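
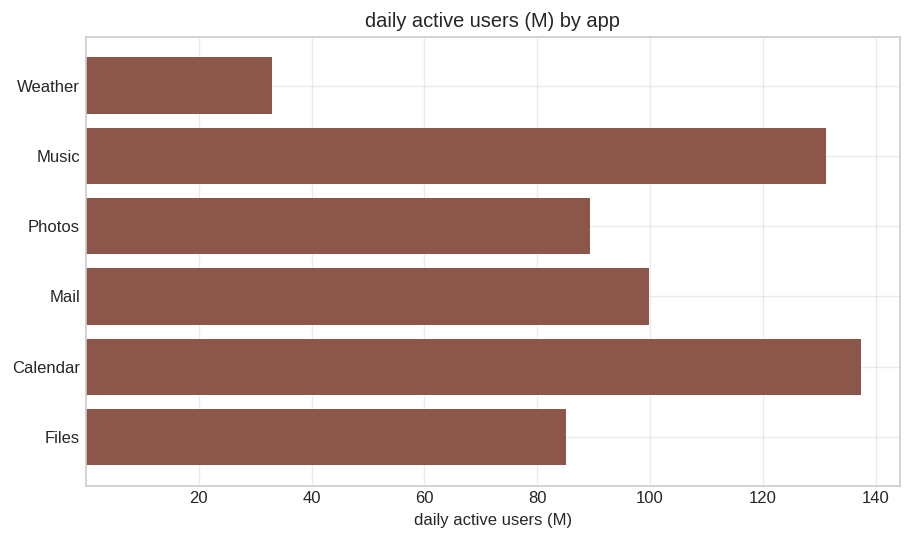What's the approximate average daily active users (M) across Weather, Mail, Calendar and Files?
≈ 90

(40 + 100 + 140 + 80) / 4 ≈ 90.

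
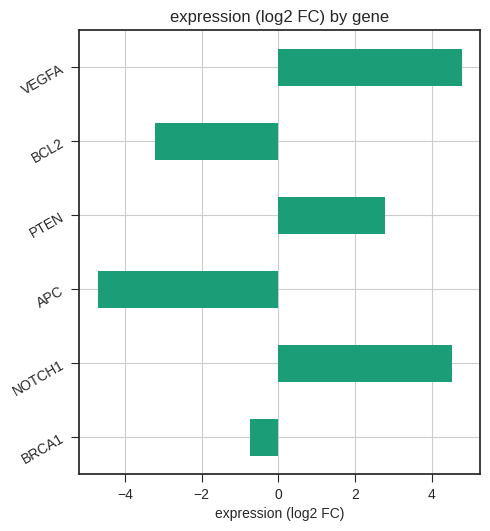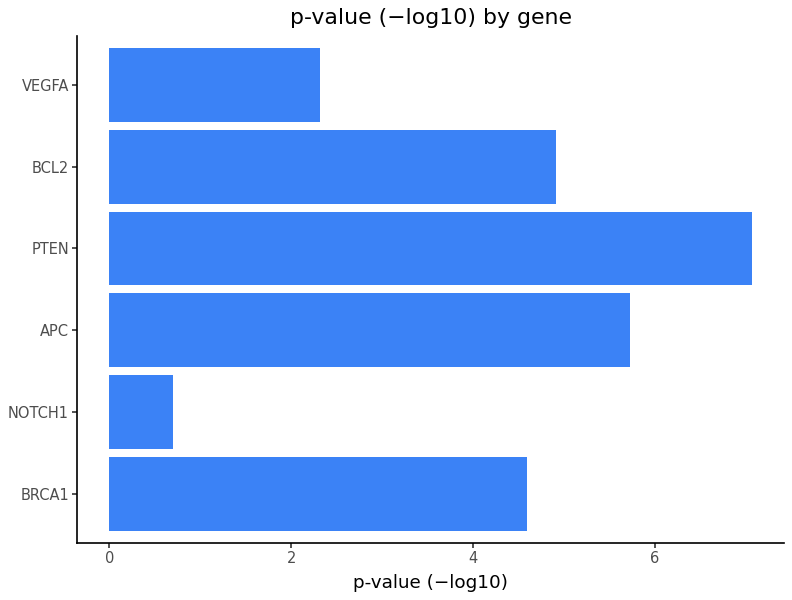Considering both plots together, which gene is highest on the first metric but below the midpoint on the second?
Chart 2 median p-value (−log10) ≈ 5; below-median genes: BRCA1, NOTCH1, VEGFA. Among those, VEGFA has the highest expression (log2 FC) (≈ 5).

VEGFA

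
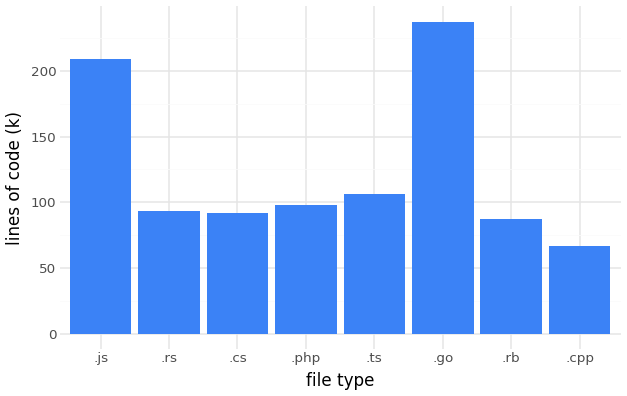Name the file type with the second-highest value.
.js

Top 3: .go ≈ 240, .js ≈ 200, .ts ≈ 100.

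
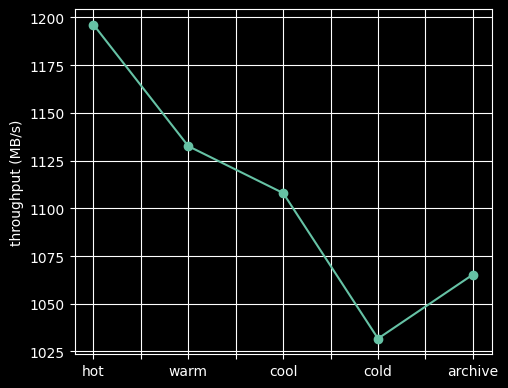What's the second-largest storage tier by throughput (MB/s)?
warm

Top 3: hot ≈ 1200, warm ≈ 1140, cool ≈ 1100.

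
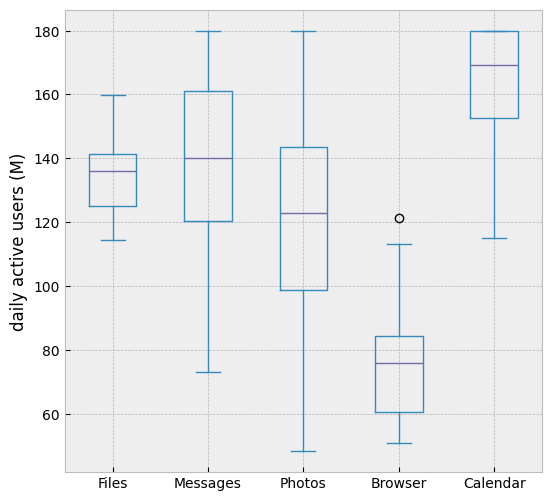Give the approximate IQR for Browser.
≈ 20

Q3 ≈ 80, Q1 ≈ 60; IQR ≈ 20.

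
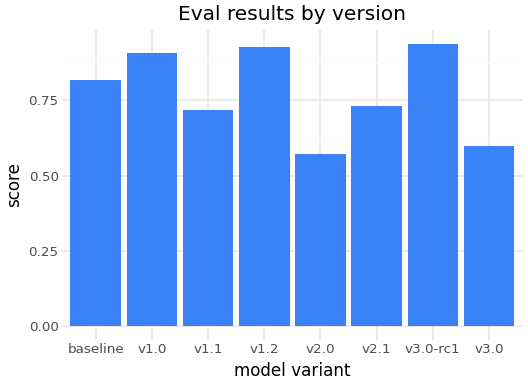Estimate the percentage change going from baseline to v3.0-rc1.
≈ +12.5%

baseline ≈ 0.8, v3.0-rc1 ≈ 0.9; (0.9 − 0.8) / 0.8 ≈ +12.5%.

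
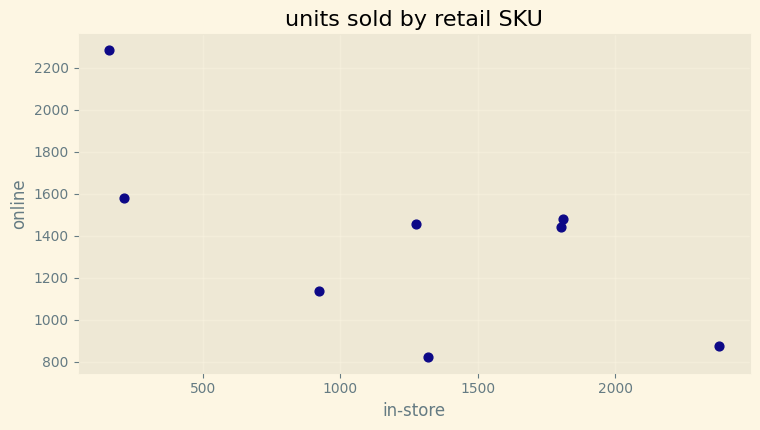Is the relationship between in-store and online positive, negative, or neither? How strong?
Points are negatively correlated; moderate (|r| ≈ 0.6).

negative, moderate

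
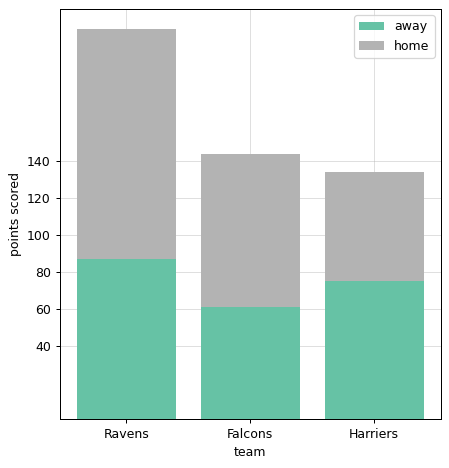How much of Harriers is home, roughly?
≈ 60

home top ≈ 140, bottom ≈ 80; segment ≈ 60.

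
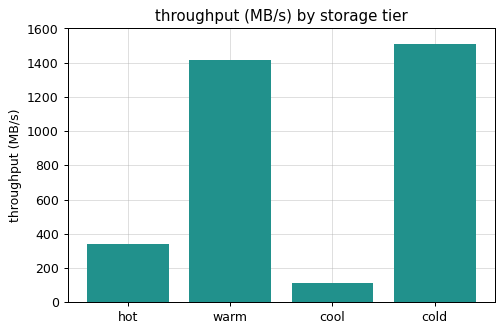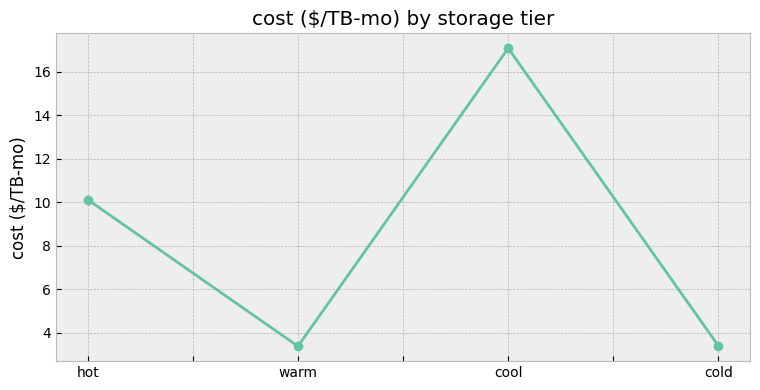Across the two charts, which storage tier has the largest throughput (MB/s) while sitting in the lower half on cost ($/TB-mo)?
Chart 2 median cost ($/TB-mo) ≈ 6; below-median storage tiers: warm, cold. Among those, cold has the highest throughput (MB/s) (≈ 1600).

cold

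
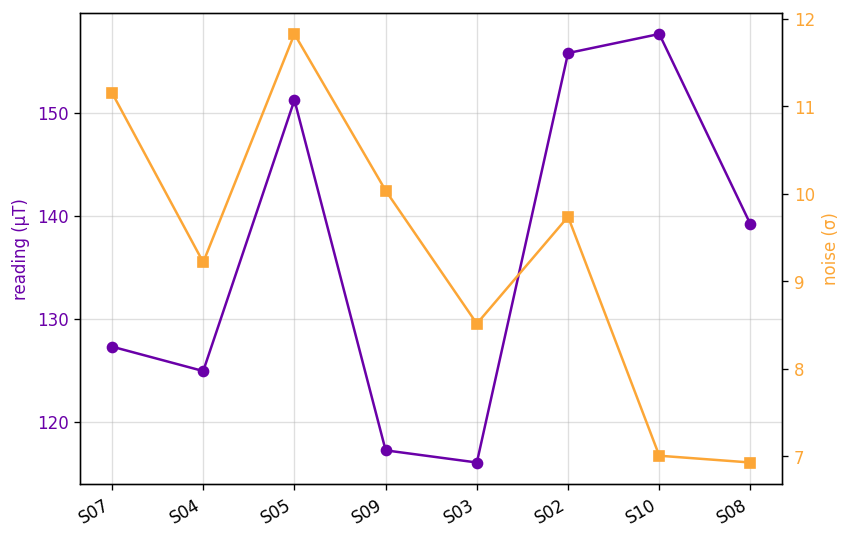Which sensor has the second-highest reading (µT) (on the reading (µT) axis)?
S02

Top 3 (on the reading (µT) axis): S10 ≈ 160, S02 ≈ 155, S05 ≈ 150.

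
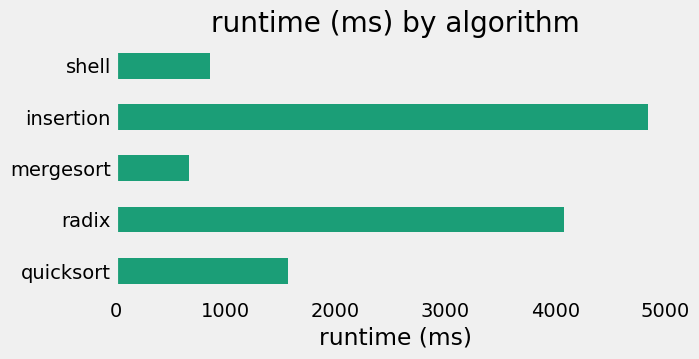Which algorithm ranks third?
quicksort

Top 4: insertion ≈ 5000, radix ≈ 4000, quicksort ≈ 1500, shell ≈ 1000.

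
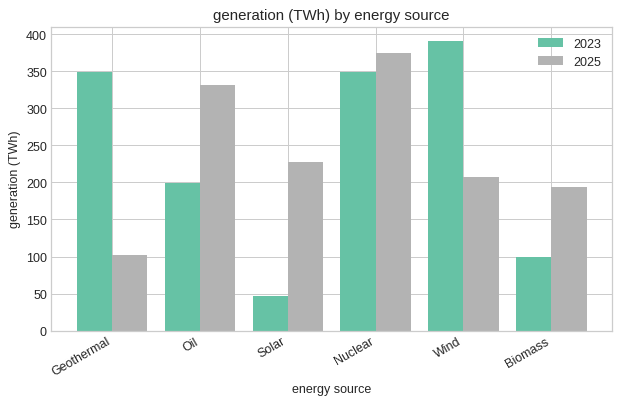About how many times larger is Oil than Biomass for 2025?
Oil ≈ 350, Biomass ≈ 200; 350/200 ≈ 1.75.

≈ 1.75×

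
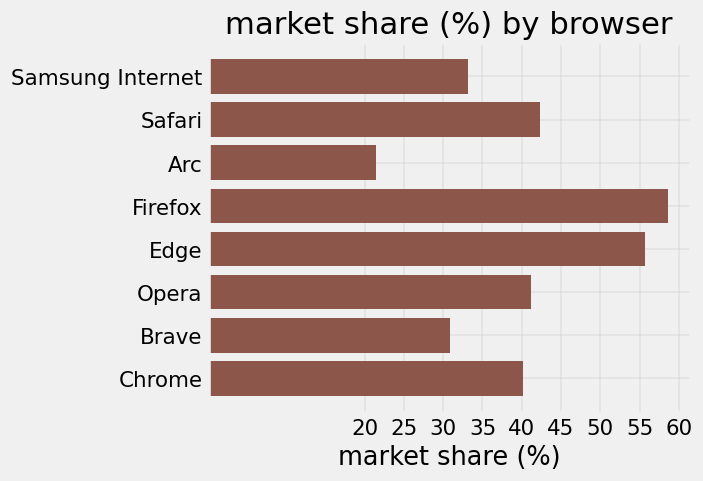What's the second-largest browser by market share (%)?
Top 3: Firefox ≈ 60, Edge ≈ 55, Safari ≈ 40.

Edge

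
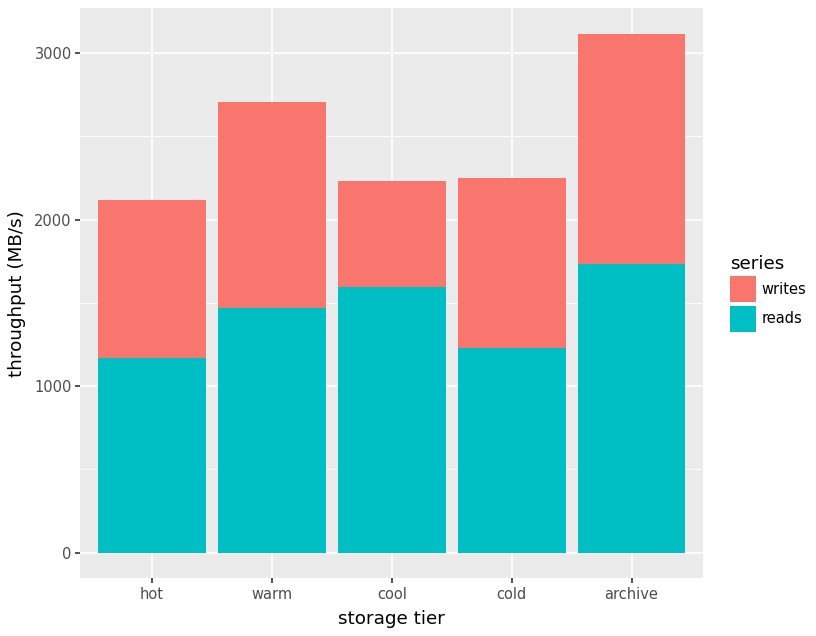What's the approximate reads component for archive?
reads top ≈ 1500, bottom ≈ 0; segment ≈ 1500.

≈ 1500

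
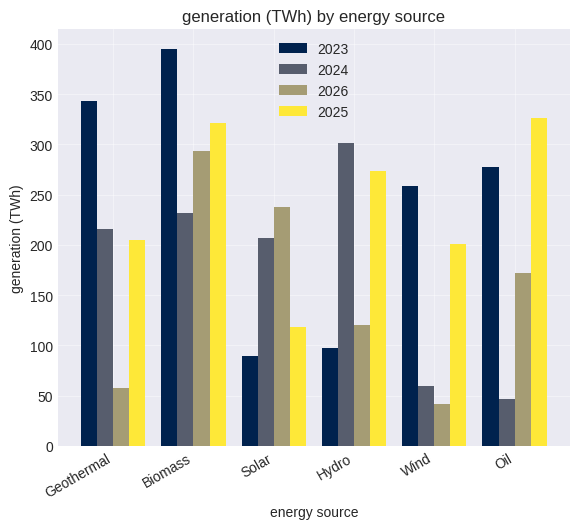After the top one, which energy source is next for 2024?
Top 3 for 2024: Hydro ≈ 300, Biomass ≈ 250, Geothermal ≈ 200.

Biomass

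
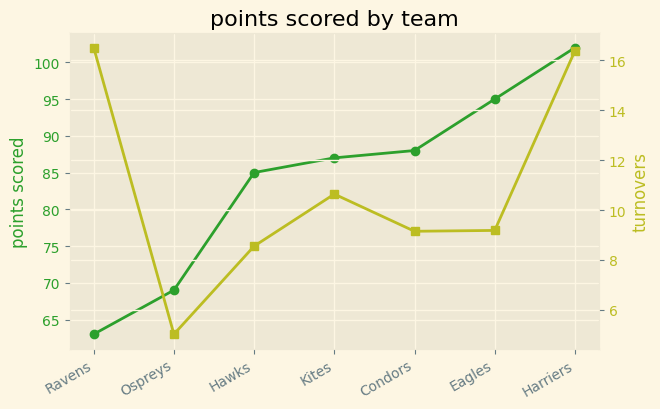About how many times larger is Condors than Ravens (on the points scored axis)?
≈ 1.38×

Condors ≈ 90, Ravens ≈ 65; 90/65 ≈ 1.38.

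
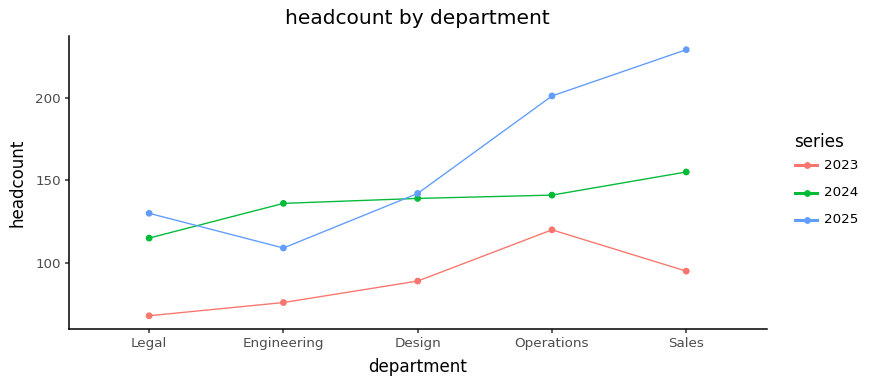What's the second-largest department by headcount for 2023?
Sales

Top 3 for 2023: Operations ≈ 120, Sales ≈ 100, Design ≈ 80.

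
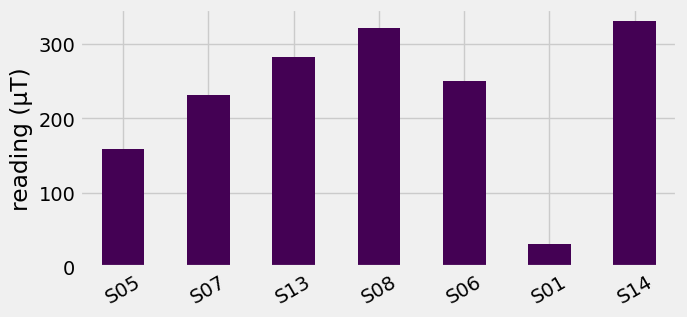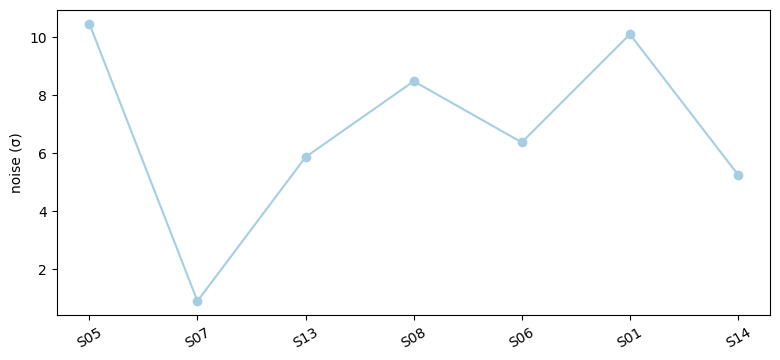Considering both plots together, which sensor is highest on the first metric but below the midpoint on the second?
Chart 2 median noise (σ) ≈ 6; below-median sensors: S07, S13, S14. Among those, S14 has the highest reading (µT) (≈ 350).

S14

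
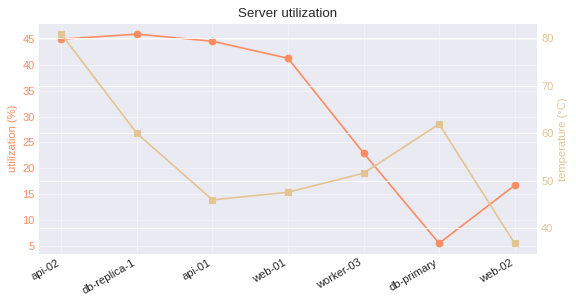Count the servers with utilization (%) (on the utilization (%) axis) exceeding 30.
Above 30: api-02, db-replica-1, api-01, web-01.

4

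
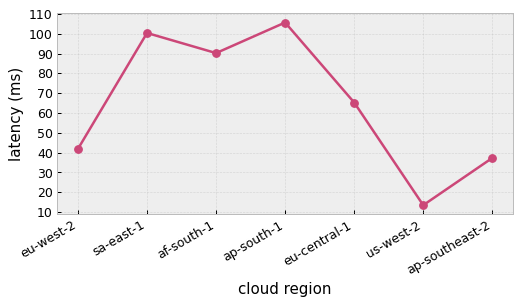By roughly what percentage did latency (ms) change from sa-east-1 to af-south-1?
sa-east-1 ≈ 100, af-south-1 ≈ 90; (90 − 100) / 100 ≈ -10%.

≈ -10%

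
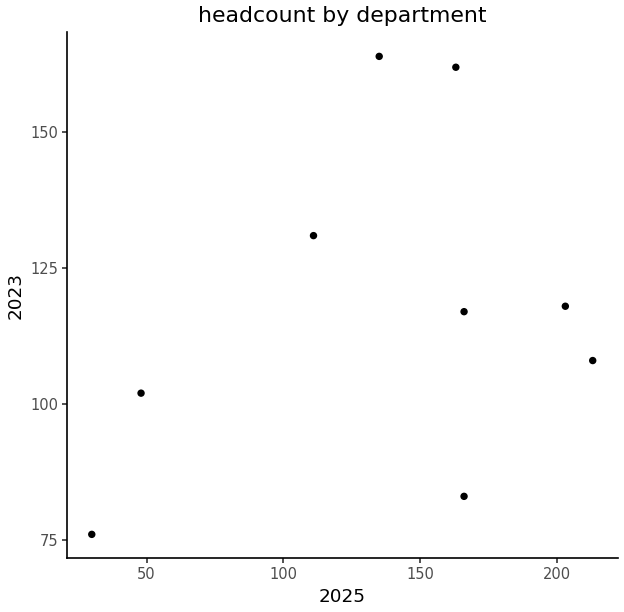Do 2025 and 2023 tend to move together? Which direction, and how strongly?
Points are positively correlated; weak (|r| ≈ 0.3).

positive, weak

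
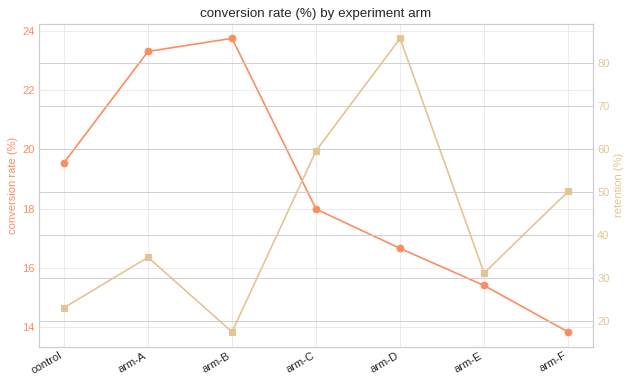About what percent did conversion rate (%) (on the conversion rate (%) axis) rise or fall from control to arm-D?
control ≈ 20, arm-D ≈ 17; (17 − 20) / 20 ≈ -15%.

≈ -15%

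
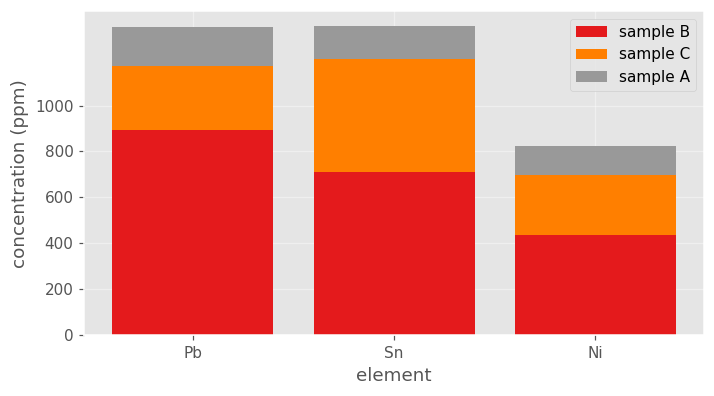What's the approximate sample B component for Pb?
≈ 800

sample B top ≈ 800, bottom ≈ 0; segment ≈ 800.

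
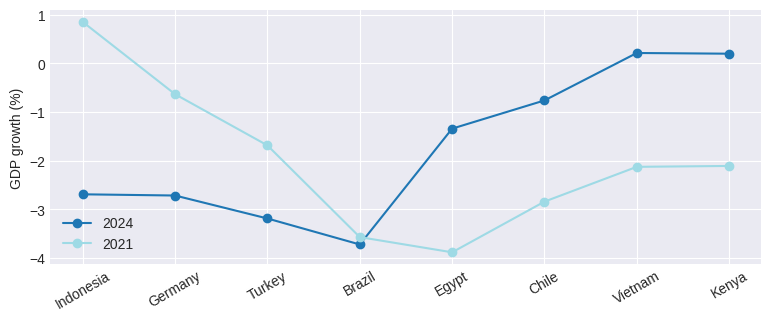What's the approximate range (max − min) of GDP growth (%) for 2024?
Max Vietnam ≈ 0.0, min Brazil ≈ -3.5; range ≈ 3.5.

≈ 3.5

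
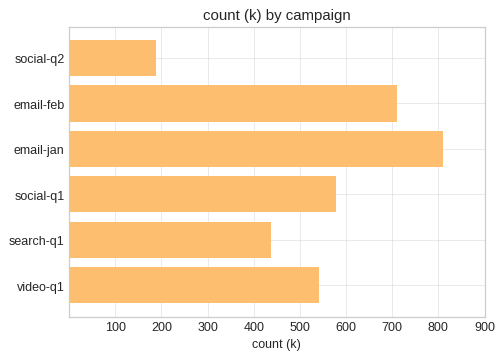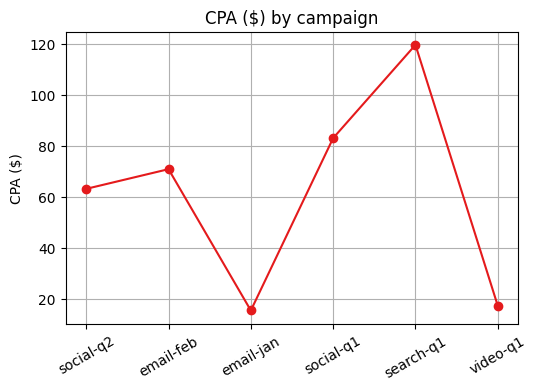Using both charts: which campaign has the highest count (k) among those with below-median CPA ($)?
email-jan

Chart 2 median CPA ($) ≈ 60; below-median campaigns: social-q2, email-jan, video-q1. Among those, email-jan has the highest count (k) (≈ 800).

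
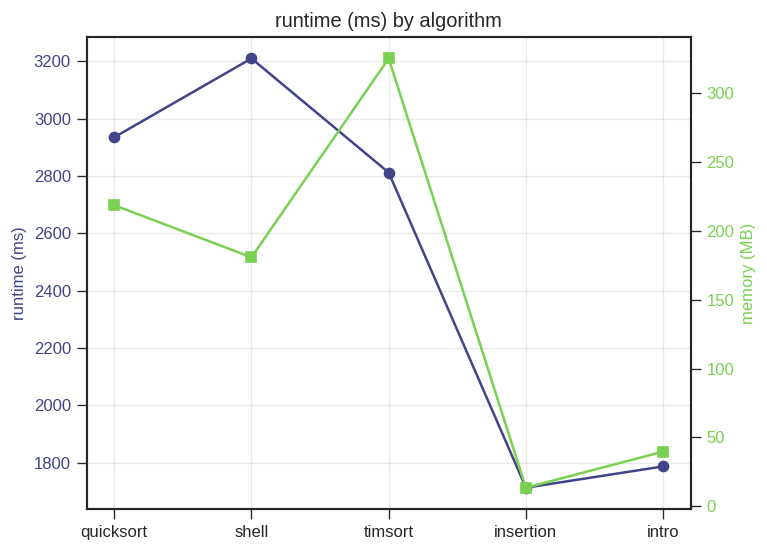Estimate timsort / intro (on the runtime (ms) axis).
timsort ≈ 2800, intro ≈ 1800; 2800/1800 ≈ 1.56.

≈ 1.56×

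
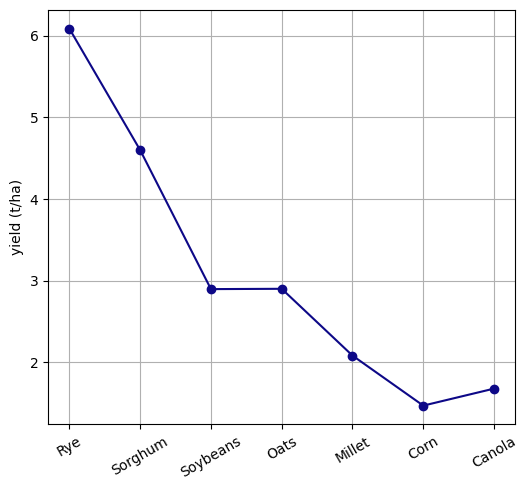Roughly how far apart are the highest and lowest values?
≈ 4.5

Max Rye ≈ 6.0, min Corn ≈ 1.5; range ≈ 4.5.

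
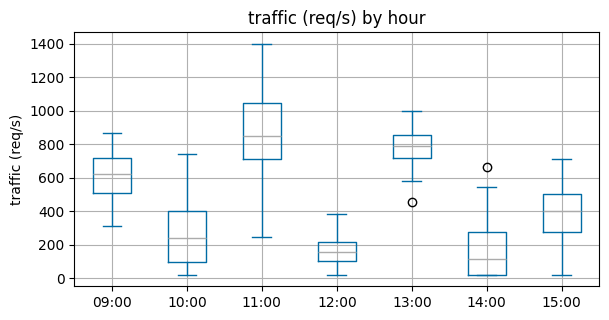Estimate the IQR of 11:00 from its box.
≈ 300

Q3 ≈ 1000, Q1 ≈ 700; IQR ≈ 300.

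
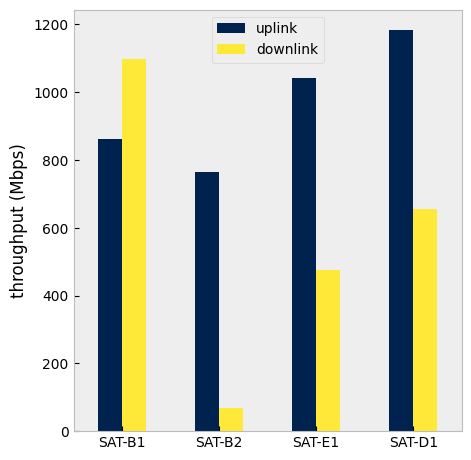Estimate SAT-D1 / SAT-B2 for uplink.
SAT-D1 ≈ 1200, SAT-B2 ≈ 800; 1200/800 ≈ 1.5.

≈ 1.5×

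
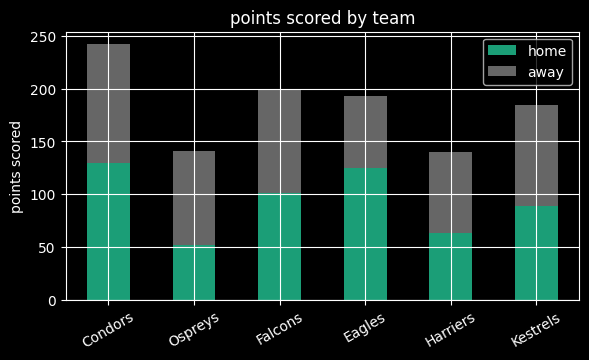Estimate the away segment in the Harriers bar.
away top ≈ 150, bottom ≈ 75; segment ≈ 75.

≈ 75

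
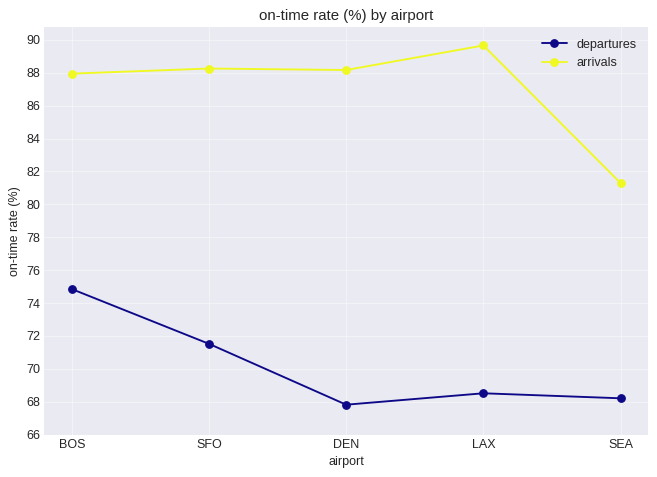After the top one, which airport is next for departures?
Top 3 for departures: BOS ≈ 74, SFO ≈ 72, LAX ≈ 68.

SFO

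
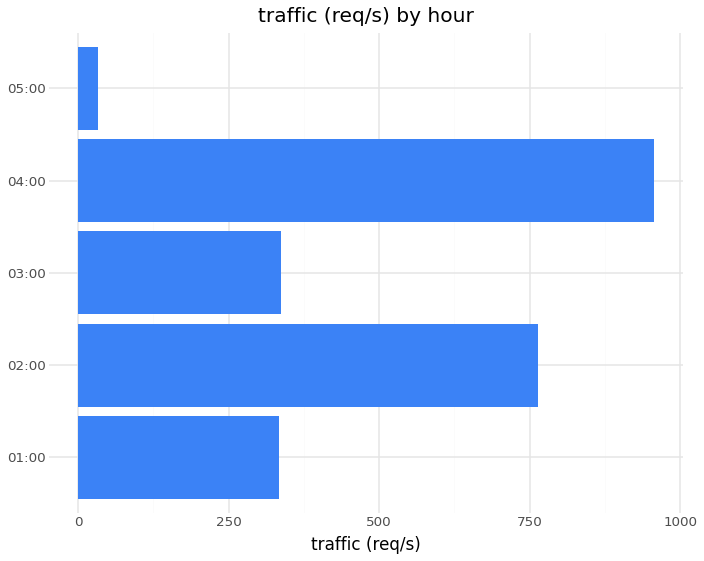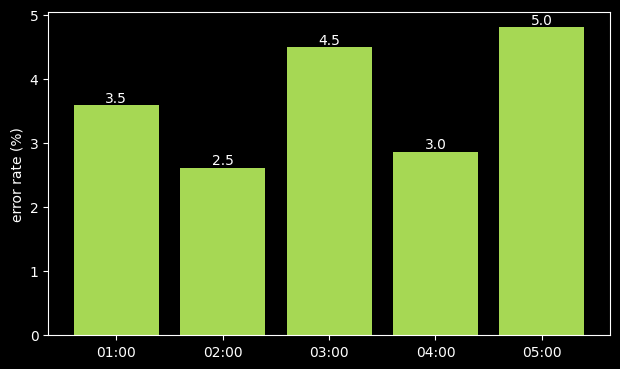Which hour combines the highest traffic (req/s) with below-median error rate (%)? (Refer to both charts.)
04:00

Chart 2 median error rate (%) ≈ 3.5; below-median hours: 02:00, 04:00. Among those, 04:00 has the highest traffic (req/s) (≈ 1000).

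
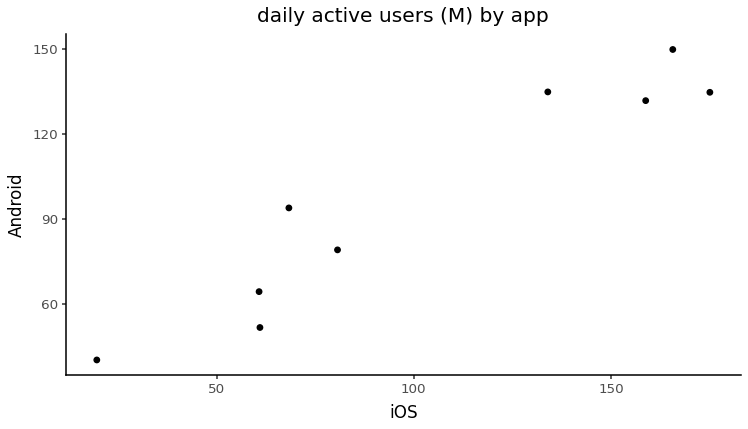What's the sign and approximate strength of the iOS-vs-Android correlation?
Points are positively correlated; strong (|r| ≈ 1.0).

positive, strong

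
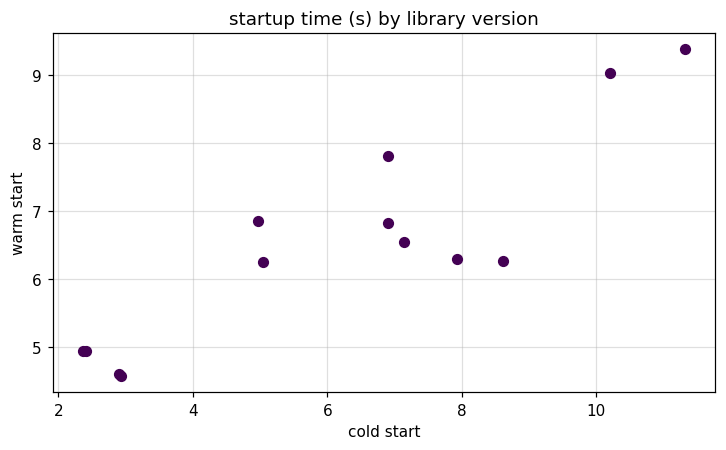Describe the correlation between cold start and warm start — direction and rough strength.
positive, strong

Points are positively correlated; strong (|r| ≈ 0.9).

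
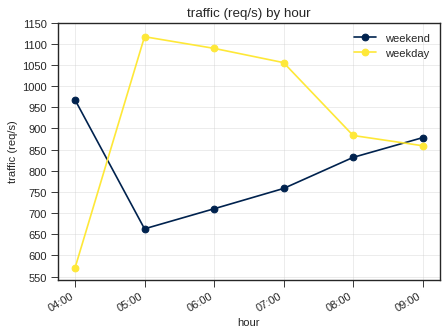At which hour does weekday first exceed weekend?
04:00: weekday ≈ 550 vs weekend ≈ 950 (not yet); 05:00: weekday ≈ 1100 vs weekend ≈ 650 (first crossover).

05:00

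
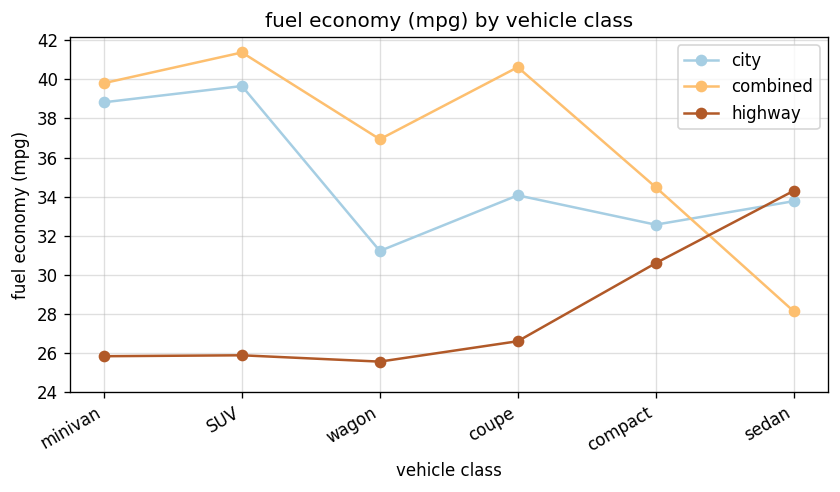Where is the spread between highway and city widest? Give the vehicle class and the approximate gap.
SUV: highway ≈ 26, city ≈ 40 → gap ≈ 14. Next-largest (minivan) is only ≈ 12.

SUV, ≈ 14 mpg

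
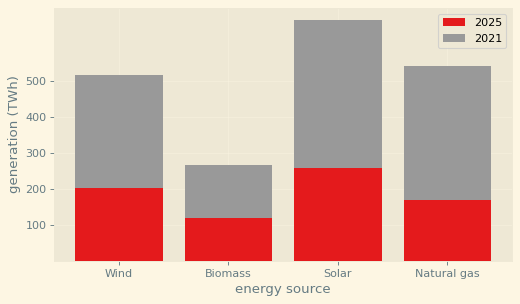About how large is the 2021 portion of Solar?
2021 top ≈ 700, bottom ≈ 300; segment ≈ 400.

≈ 400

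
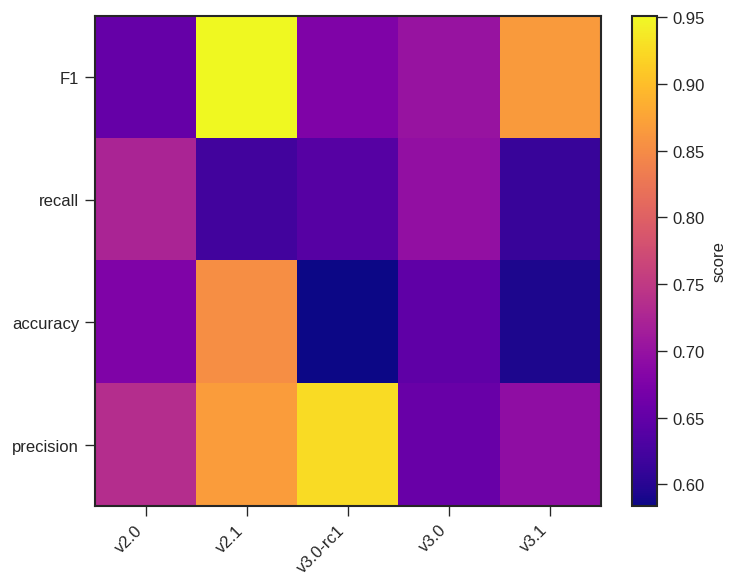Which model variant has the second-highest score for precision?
Top 3 for precision: v3.0-rc1 ≈ 0.95, v2.1 ≈ 0.85, v2.0 ≈ 0.75.

v2.1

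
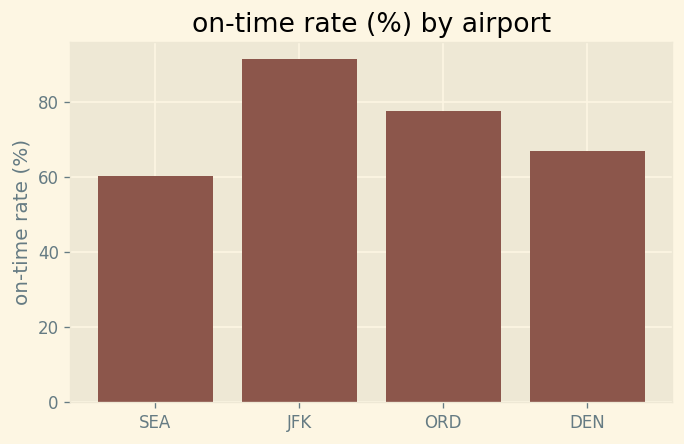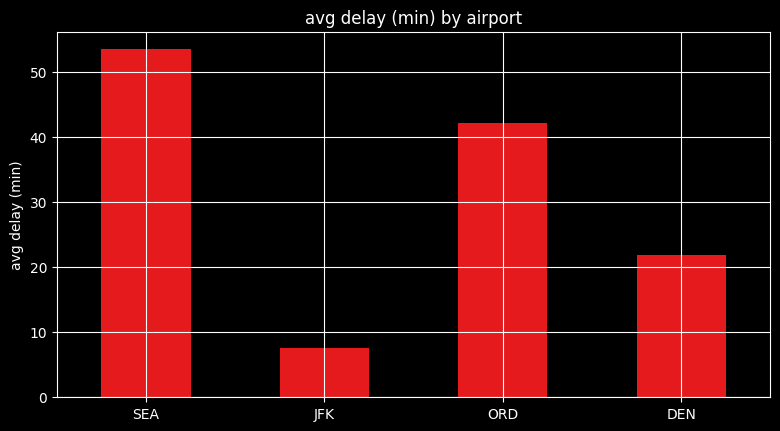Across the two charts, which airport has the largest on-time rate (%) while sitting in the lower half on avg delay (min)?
JFK

Chart 2 median avg delay (min) ≈ 30; below-median airports: JFK, DEN. Among those, JFK has the highest on-time rate (%) (≈ 90).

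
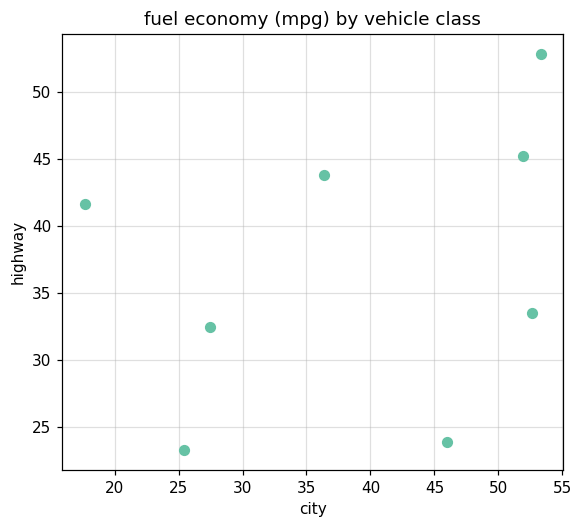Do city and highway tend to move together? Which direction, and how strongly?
positive, weak

Points are positively correlated; weak (|r| ≈ 0.3).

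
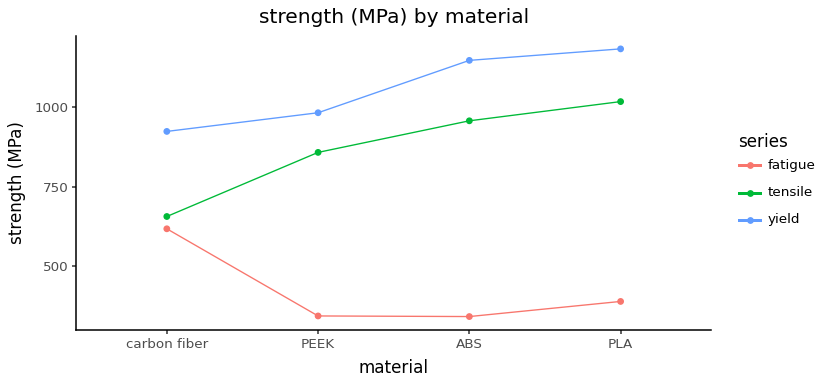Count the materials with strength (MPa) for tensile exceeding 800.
3

Above 800: PEEK, ABS, PLA.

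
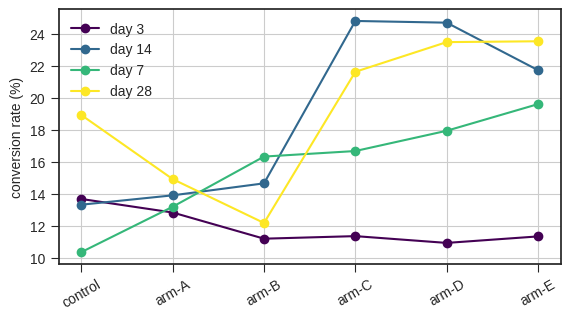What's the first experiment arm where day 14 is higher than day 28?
arm-A: day 14 ≈ 14 vs day 28 ≈ 14 (not yet); arm-B: day 14 ≈ 14 vs day 28 ≈ 12 (first crossover).

arm-B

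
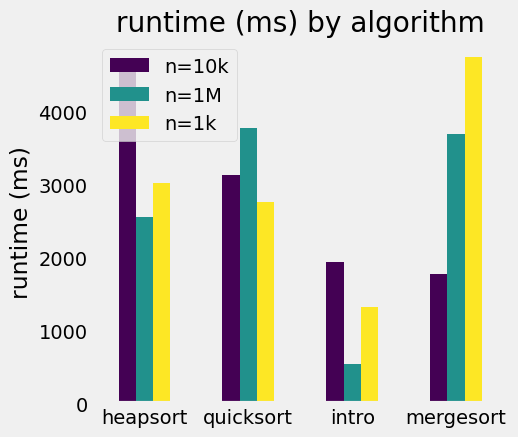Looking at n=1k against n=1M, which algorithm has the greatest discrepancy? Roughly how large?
mergesort: n=1k ≈ 5000, n=1M ≈ 3500 → gap ≈ 1500. Next-largest (quicksort) is only ≈ 1000.

mergesort, ≈ 1500 ms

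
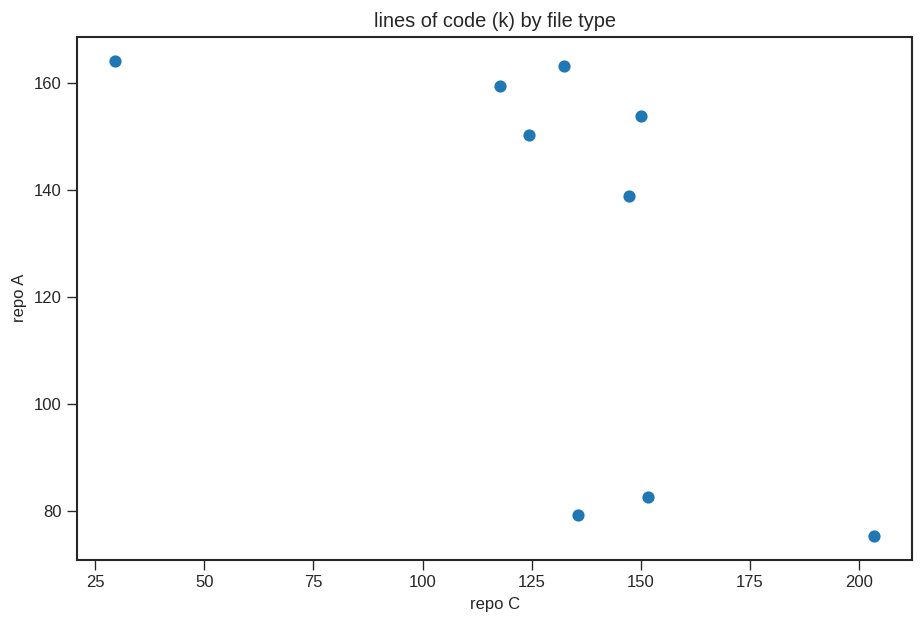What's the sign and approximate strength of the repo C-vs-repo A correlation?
Points are negatively correlated; moderate (|r| ≈ 0.6).

negative, moderate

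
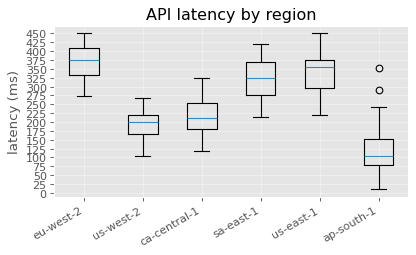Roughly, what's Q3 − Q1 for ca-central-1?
≈ 75

Q3 ≈ 250, Q1 ≈ 175; IQR ≈ 75.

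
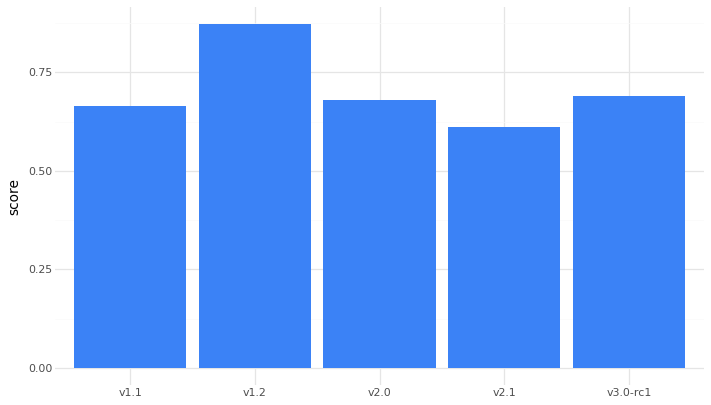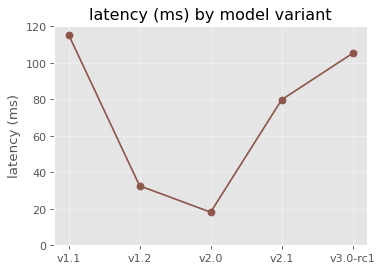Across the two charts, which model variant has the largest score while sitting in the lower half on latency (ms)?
Chart 2 median latency (ms) ≈ 80; below-median model variants: v1.2, v2.0. Among those, v1.2 has the highest score (≈ 0.9).

v1.2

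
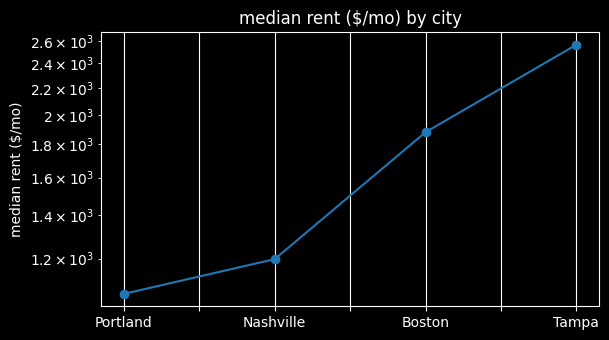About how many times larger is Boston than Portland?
≈ 1.8×

Boston ≈ 1800, Portland ≈ 1000; 1800/1000 ≈ 1.8.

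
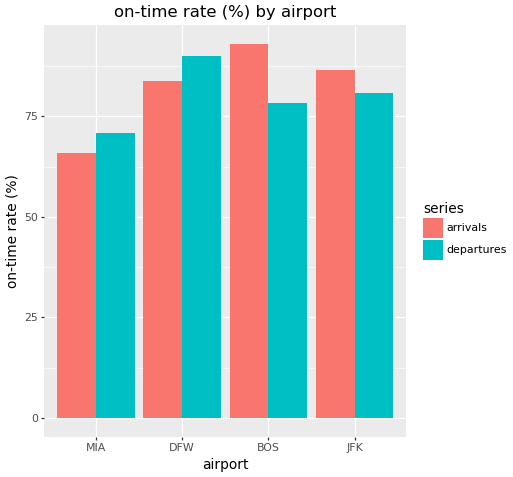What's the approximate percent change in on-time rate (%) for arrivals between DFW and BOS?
DFW ≈ 80, BOS ≈ 90; (90 − 80) / 80 ≈ +12.5%.

≈ +12.5%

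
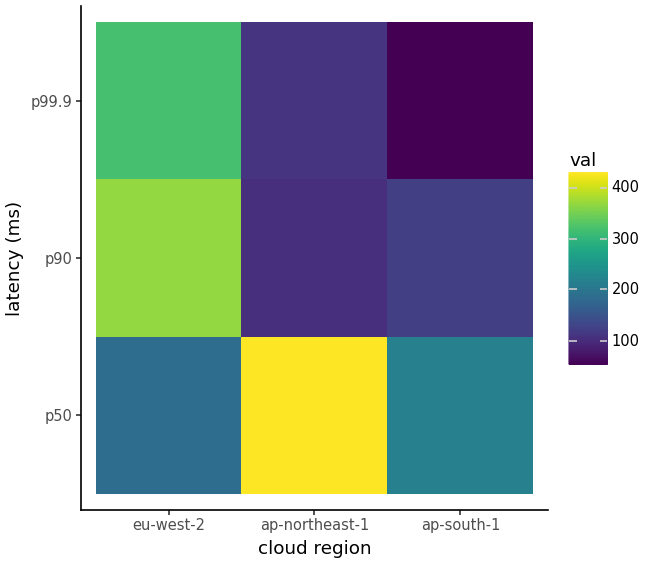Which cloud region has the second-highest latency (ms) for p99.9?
ap-northeast-1

Top 3 for p99.9: eu-west-2 ≈ 300, ap-northeast-1 ≈ 100, ap-south-1 ≈ 50.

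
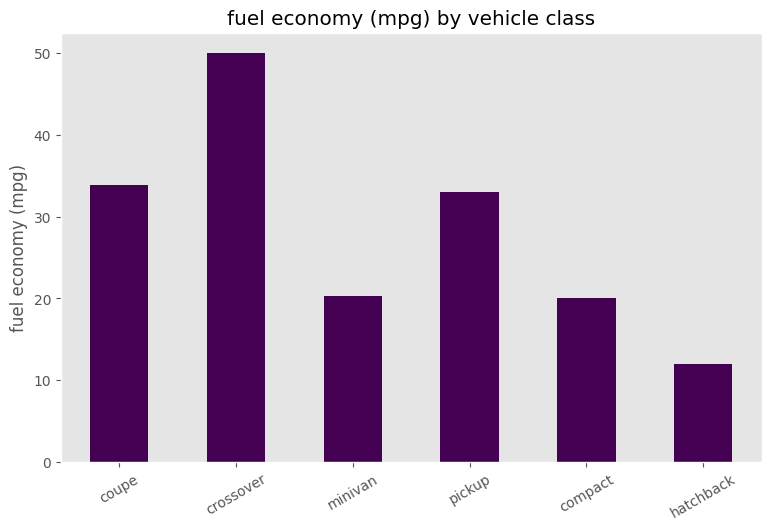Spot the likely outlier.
crossover ≈ 50; the rest sit between ≈ 10 and ≈ 35.

crossover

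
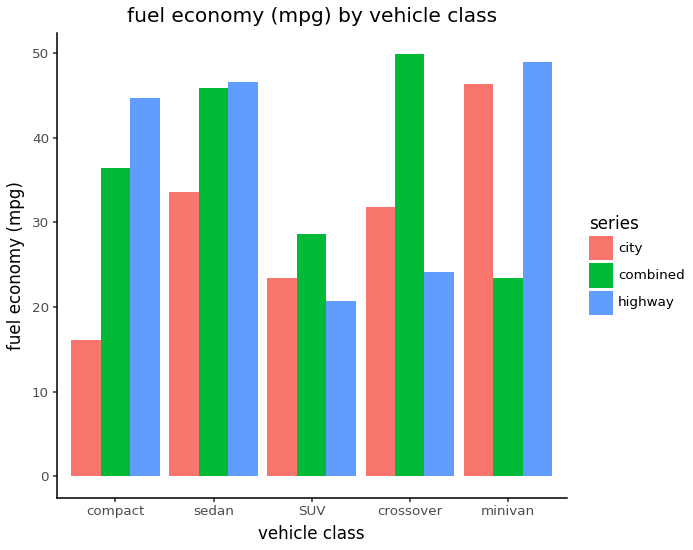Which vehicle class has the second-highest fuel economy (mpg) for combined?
Top 3 for combined: crossover ≈ 50, sedan ≈ 45, compact ≈ 35.

sedan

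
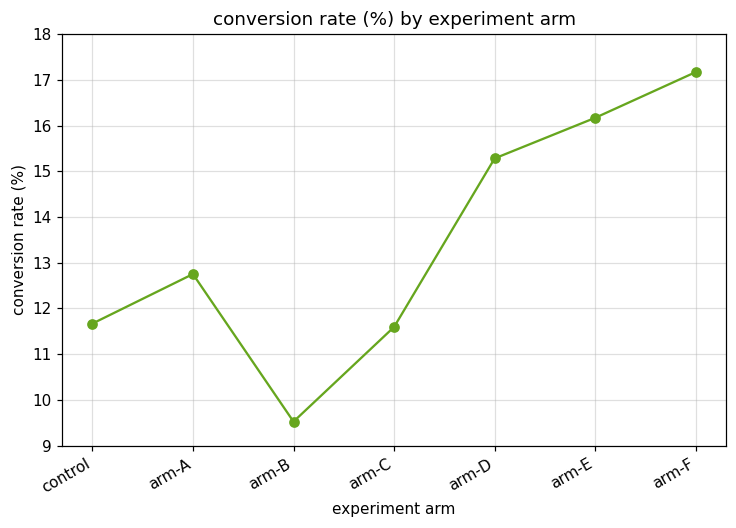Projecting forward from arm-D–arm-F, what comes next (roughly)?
≈ 18

Last three: 15, 16, 17 → slope ≈ 1/step → next ≈ 18.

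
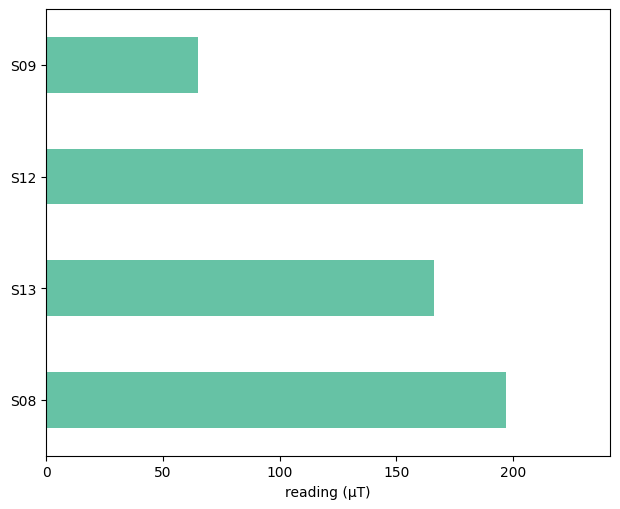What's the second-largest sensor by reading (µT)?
Top 3: S12 ≈ 220, S08 ≈ 200, S13 ≈ 160.

S08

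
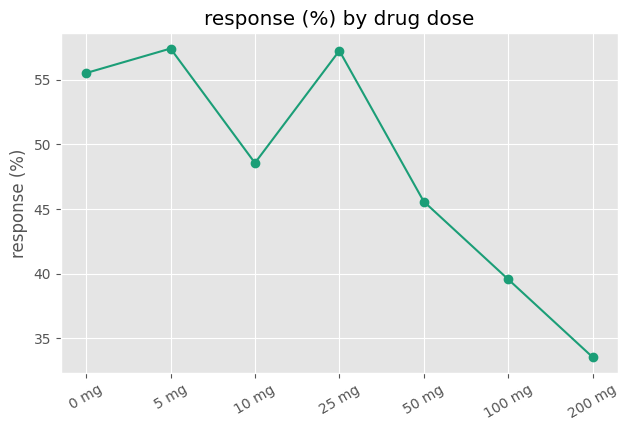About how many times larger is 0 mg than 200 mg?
≈ 1.65×

0 mg ≈ 56, 200 mg ≈ 34; 56/34 ≈ 1.65.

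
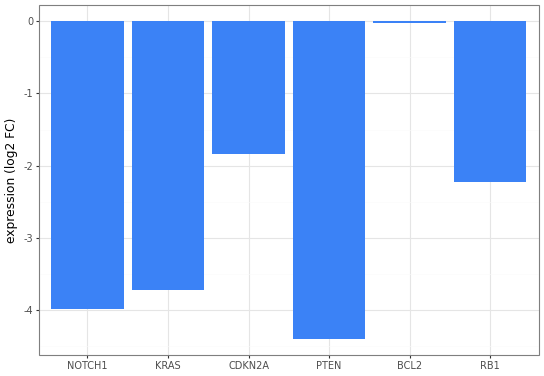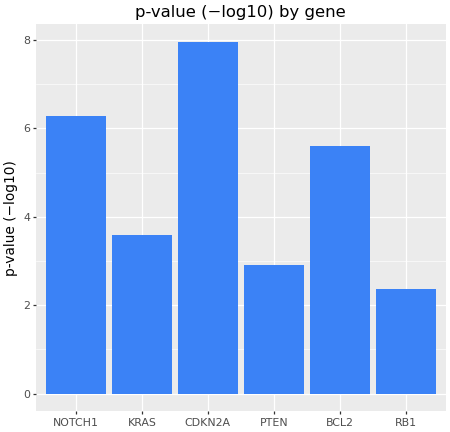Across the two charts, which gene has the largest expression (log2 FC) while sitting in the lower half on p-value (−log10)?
RB1

Chart 2 median p-value (−log10) ≈ 5; below-median genes: KRAS, PTEN, RB1. Among those, RB1 has the highest expression (log2 FC) (≈ -2).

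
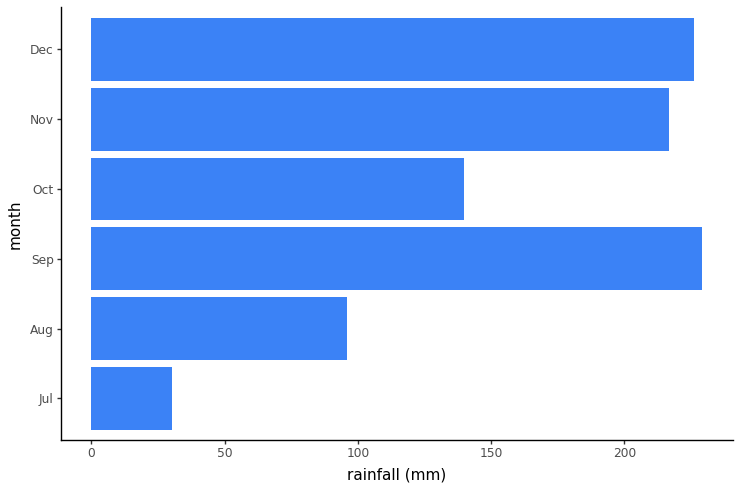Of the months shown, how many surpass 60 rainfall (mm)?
5

Above 60: Aug, Sep, Oct, Nov, Dec.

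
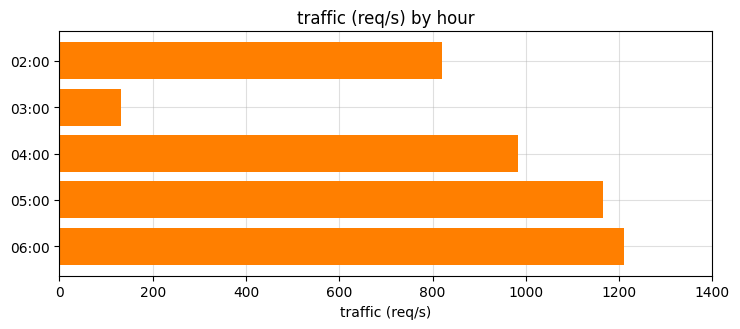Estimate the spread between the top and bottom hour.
≈ 1000

Max 06:00 ≈ 1200, min 03:00 ≈ 200; range ≈ 1000.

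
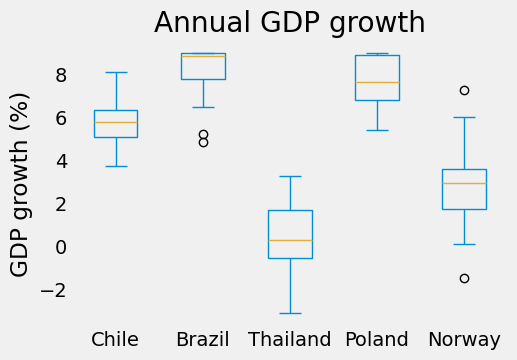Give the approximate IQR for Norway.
Q3 ≈ 4, Q1 ≈ 2; IQR ≈ 2.

≈ 2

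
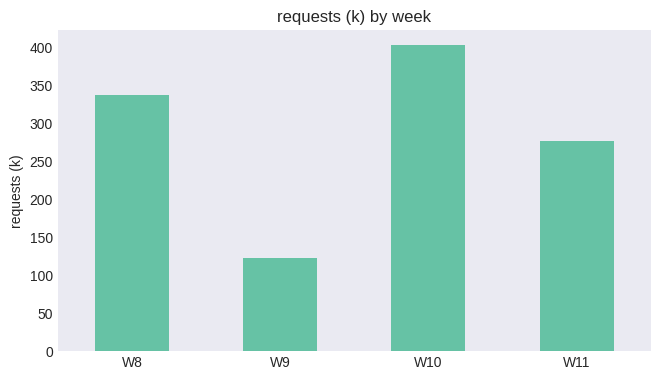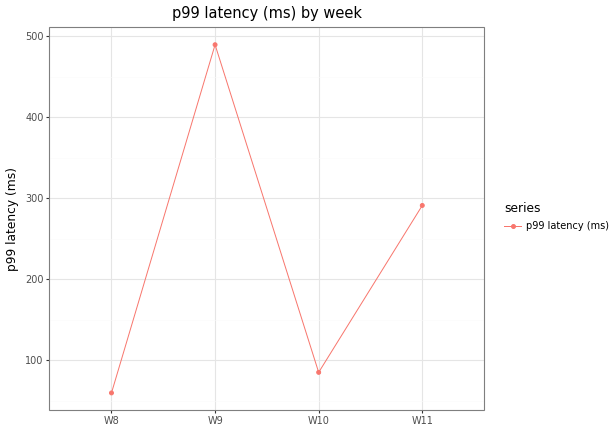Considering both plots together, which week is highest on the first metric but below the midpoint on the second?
W10

Chart 2 median p99 latency (ms) ≈ 200; below-median weeks: W8, W10. Among those, W10 has the highest requests (k) (≈ 400).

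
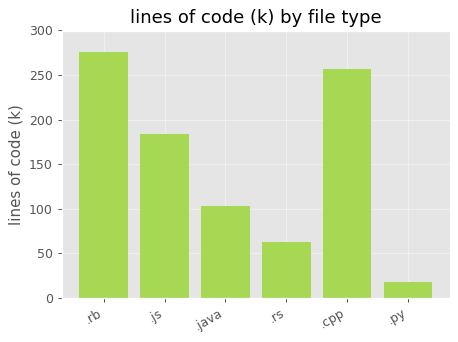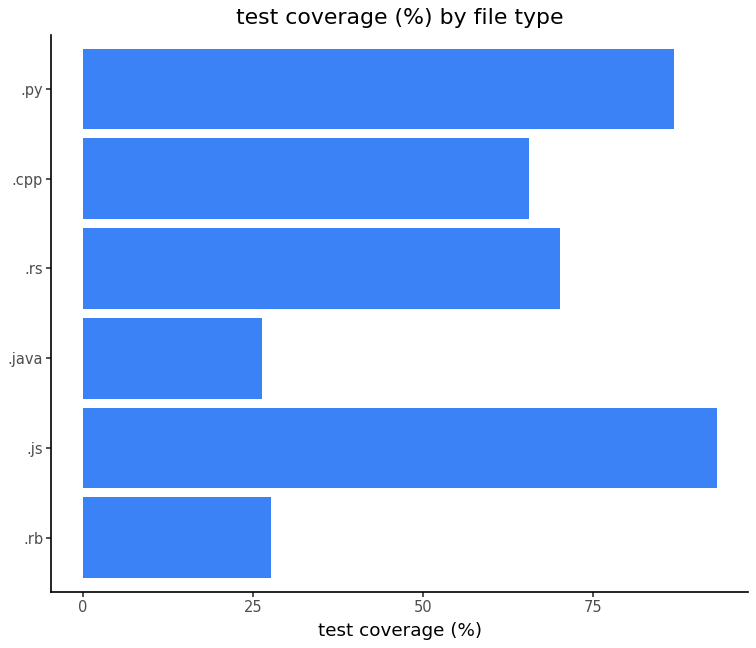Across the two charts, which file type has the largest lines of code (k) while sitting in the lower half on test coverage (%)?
.rb

Chart 2 median test coverage (%) ≈ 70; below-median file types: .rb, .java, .cpp. Among those, .rb has the highest lines of code (k) (≈ 300).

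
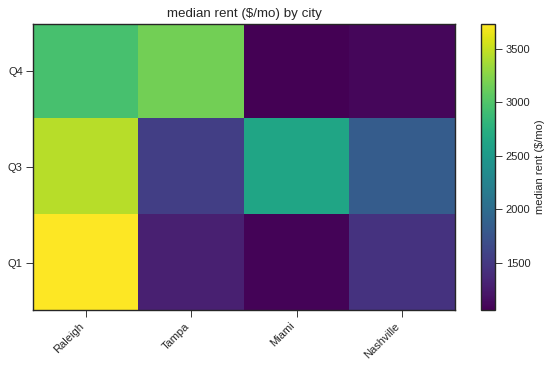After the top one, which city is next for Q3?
Miami

Top 3 for Q3: Raleigh ≈ 3500, Miami ≈ 2500, Nashville ≈ 2000.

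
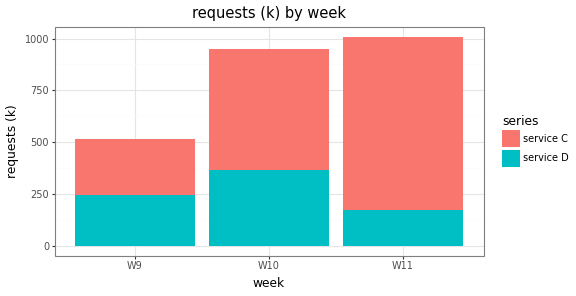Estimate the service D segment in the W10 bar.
service D top ≈ 400, bottom ≈ 0; segment ≈ 400.

≈ 400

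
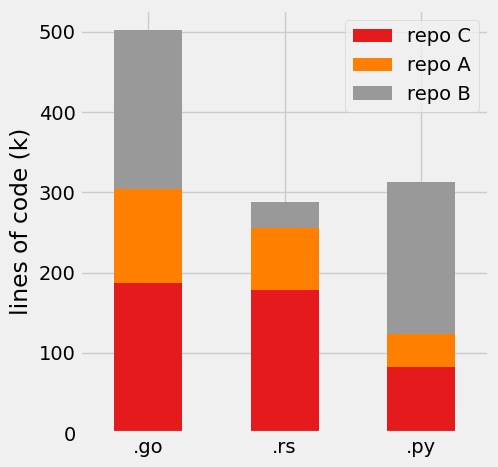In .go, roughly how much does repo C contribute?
repo C top ≈ 200, bottom ≈ 0; segment ≈ 200.

≈ 200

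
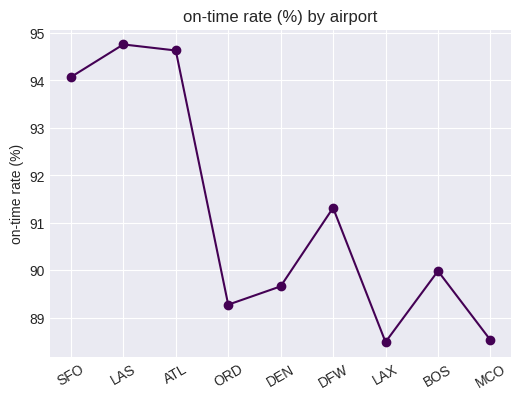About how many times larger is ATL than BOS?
ATL ≈ 95, BOS ≈ 90; 95/90 ≈ 1.06.

≈ 1.06×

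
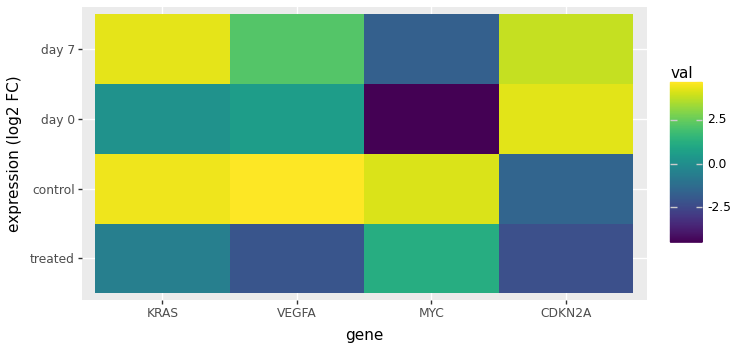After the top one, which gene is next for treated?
KRAS

Top 3 for treated: MYC ≈ 1, KRAS ≈ -1, VEGFA ≈ -2.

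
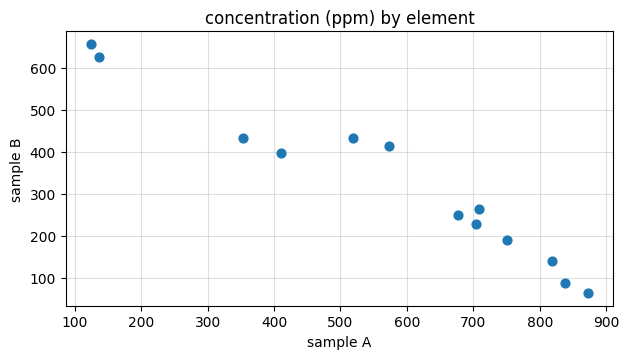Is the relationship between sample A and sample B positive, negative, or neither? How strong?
Points are negatively correlated; strong (|r| ≈ 1.0).

negative, strong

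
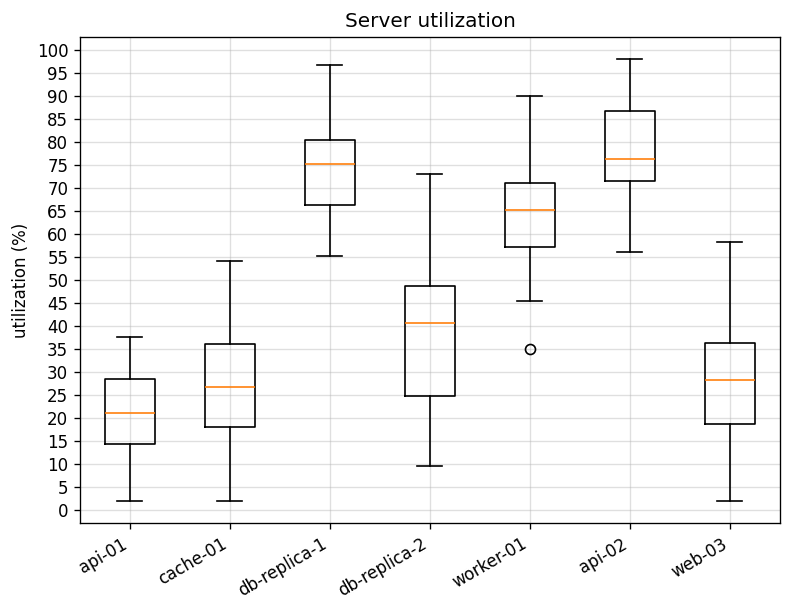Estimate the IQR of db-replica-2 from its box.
≈ 25

Q3 ≈ 50, Q1 ≈ 25; IQR ≈ 25.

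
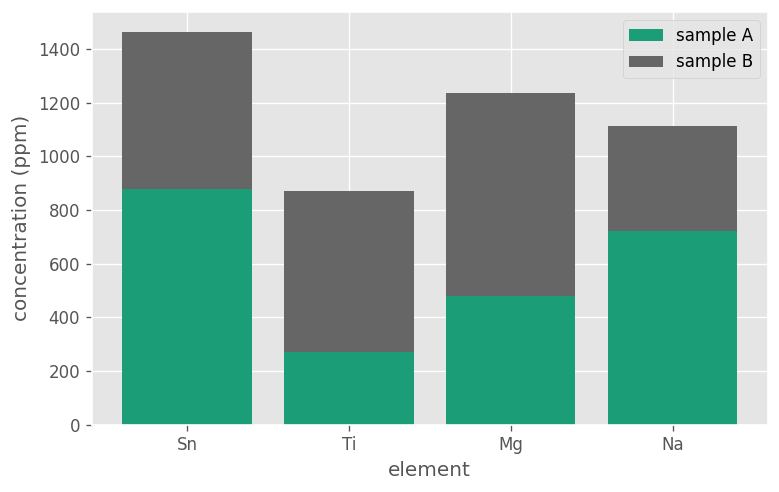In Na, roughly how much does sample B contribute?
sample B top ≈ 1200, bottom ≈ 800; segment ≈ 400.

≈ 400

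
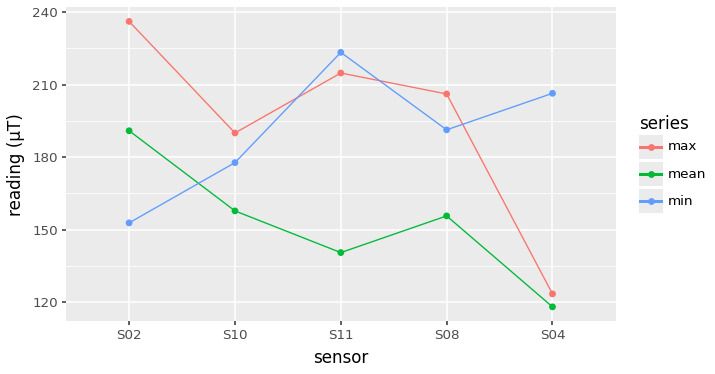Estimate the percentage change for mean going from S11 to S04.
≈ -14.3%

S11 ≈ 140, S04 ≈ 120; (120 − 140) / 140 ≈ -14.3%.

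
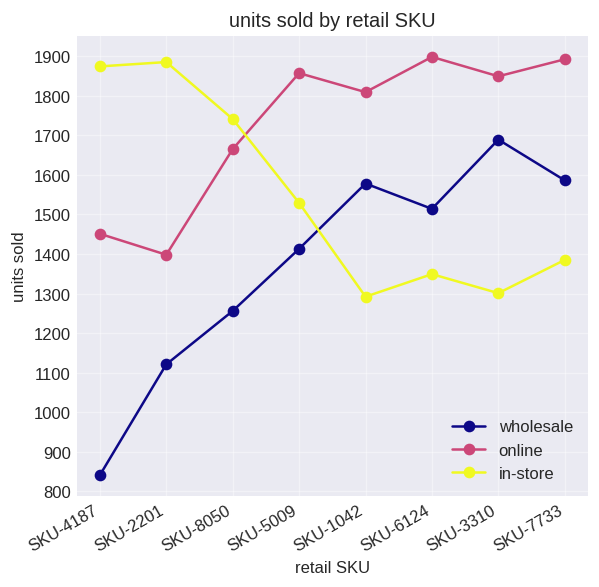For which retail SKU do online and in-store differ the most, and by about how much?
SKU-6124, ≈ 600

SKU-6124: online ≈ 1900, in-store ≈ 1300 → gap ≈ 600. Next-largest (SKU-3310) is only ≈ 500.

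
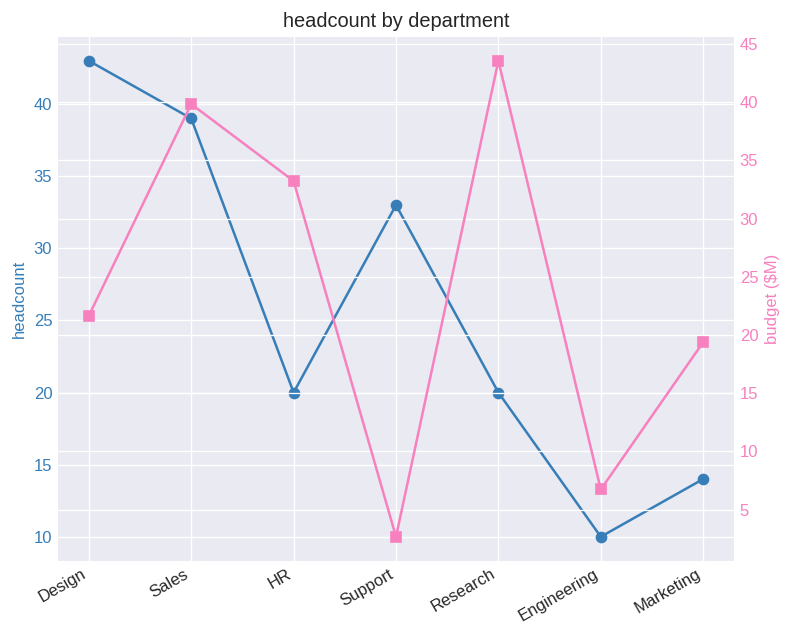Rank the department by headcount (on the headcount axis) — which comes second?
Sales

Top 3 (on the headcount axis): Design ≈ 45, Sales ≈ 40, Support ≈ 35.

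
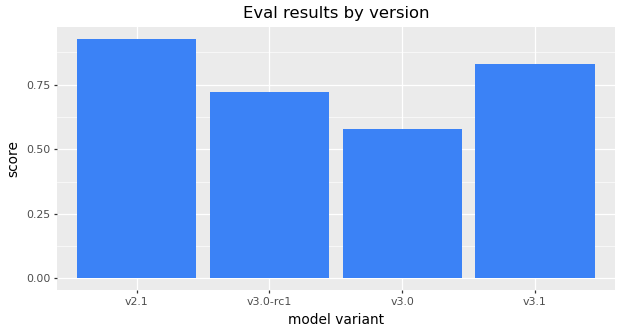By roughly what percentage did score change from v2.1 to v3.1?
v2.1 ≈ 0.9, v3.1 ≈ 0.8; (0.8 − 0.9) / 0.9 ≈ -11.1%.

≈ -11.1%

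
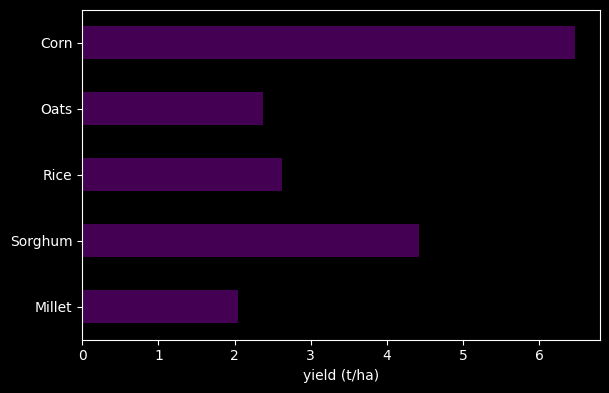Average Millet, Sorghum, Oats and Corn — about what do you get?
(2 + 4 + 2 + 6) / 4 ≈ 4.

≈ 4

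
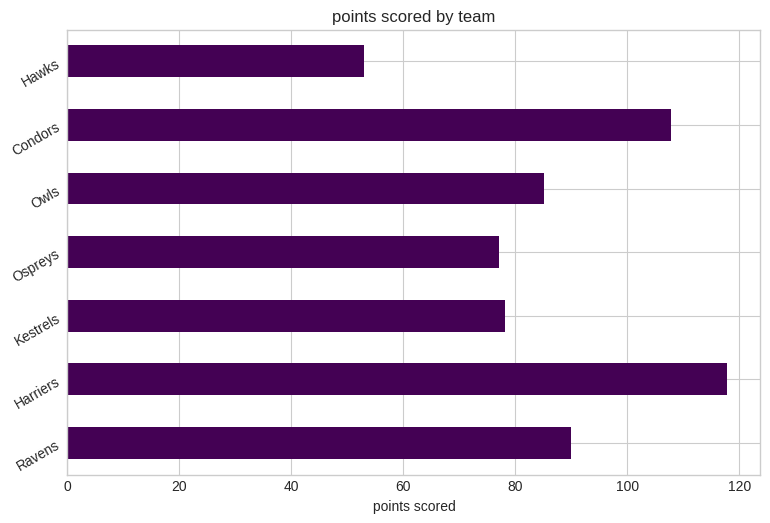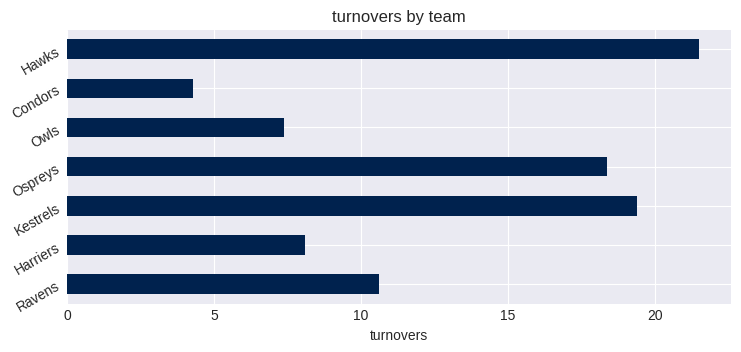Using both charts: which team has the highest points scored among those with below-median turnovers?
Harriers

Chart 2 median turnovers ≈ 10; below-median teams: Harriers, Owls, Condors. Among those, Harriers has the highest points scored (≈ 120).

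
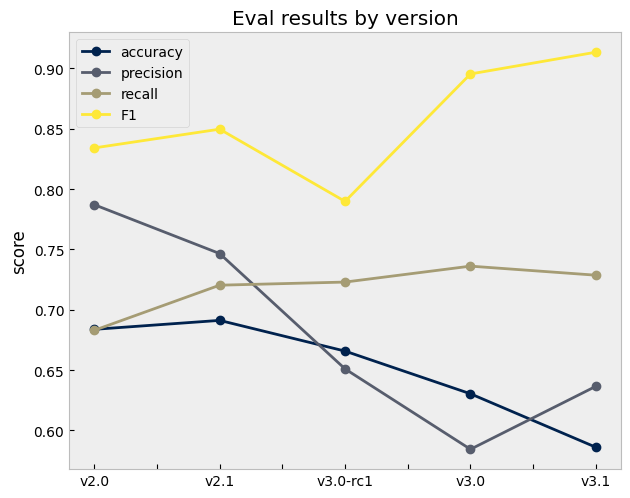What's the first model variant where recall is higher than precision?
v2.1: recall ≈ 0.70 vs precision ≈ 0.75 (not yet); v3.0-rc1: recall ≈ 0.70 vs precision ≈ 0.65 (first crossover).

v3.0-rc1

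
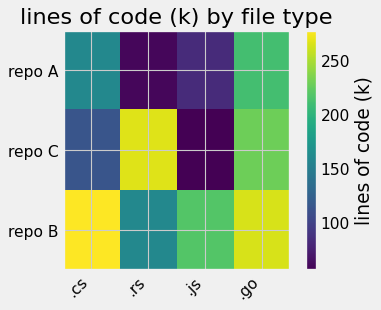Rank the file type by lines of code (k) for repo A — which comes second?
Top 3 for repo A: .go ≈ 220, .cs ≈ 160, .js ≈ 80.

.cs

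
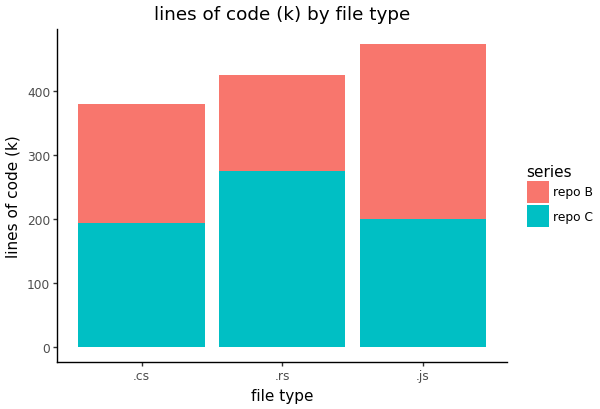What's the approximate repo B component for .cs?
≈ 200

repo B top ≈ 400, bottom ≈ 200; segment ≈ 200.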